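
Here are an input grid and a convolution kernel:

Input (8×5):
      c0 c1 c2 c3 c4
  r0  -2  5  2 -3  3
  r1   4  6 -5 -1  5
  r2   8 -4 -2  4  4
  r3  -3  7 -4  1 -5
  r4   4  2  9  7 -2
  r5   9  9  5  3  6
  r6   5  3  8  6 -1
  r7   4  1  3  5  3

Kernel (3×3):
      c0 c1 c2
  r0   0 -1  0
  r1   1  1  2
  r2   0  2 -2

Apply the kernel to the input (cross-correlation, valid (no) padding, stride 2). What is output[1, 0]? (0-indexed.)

-14

The receptive field on the input at this output position is [8 -4 -2 / -3 7 -4 / 4 2 9]. Elementwise product with the kernel and sum: -4·-1 + -3·1 + 7·1 + -4·2 + 2·2 + 9·-2.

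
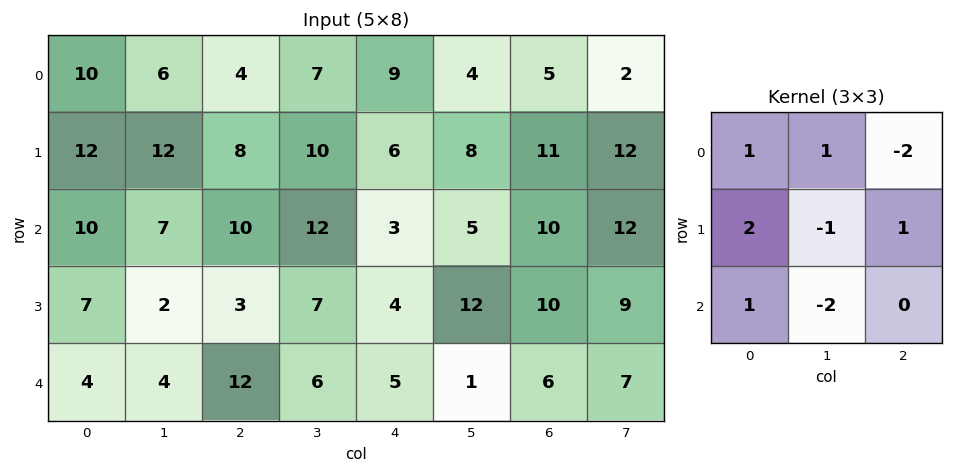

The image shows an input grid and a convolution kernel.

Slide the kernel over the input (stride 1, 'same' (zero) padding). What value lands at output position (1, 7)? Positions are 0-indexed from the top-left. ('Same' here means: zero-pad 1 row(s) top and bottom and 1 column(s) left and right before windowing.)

The receptive field on the zero-padded input at this output position is [5 2 0 / 11 12 0 / 10 12 0]. Elementwise product with the kernel and sum: 5·1 + 2·1 + 0·-2 + 11·2 + 12·-1 + 0·1 + 10·1 + 12·-2.

3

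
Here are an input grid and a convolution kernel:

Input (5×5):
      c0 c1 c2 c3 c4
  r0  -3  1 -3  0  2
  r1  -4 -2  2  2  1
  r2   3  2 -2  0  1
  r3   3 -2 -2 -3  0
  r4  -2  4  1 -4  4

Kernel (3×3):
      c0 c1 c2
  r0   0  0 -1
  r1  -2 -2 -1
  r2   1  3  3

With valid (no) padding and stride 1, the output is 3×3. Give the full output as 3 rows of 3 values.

16 -6 -10
-19 -19 -9
15 6 10

Output[0,0]: The receptive field on the input at this output position is [-3 1 -3 / -4 -2 2 / 3 2 -2]. Elementwise product with the kernel and sum: -3·-1 + -4·-2 + -2·-2 + 2·-1 + 3·1 + 2·3 + -2·3.
Output[0,1]: The receptive field on the input at this output position is [1 -3 0 / -2 2 2 / 2 -2 0]. Elementwise product with the kernel and sum: 0·-1 + -2·-2 + 2·-2 + 2·-1 + 2·1 + -2·3 + 0·3.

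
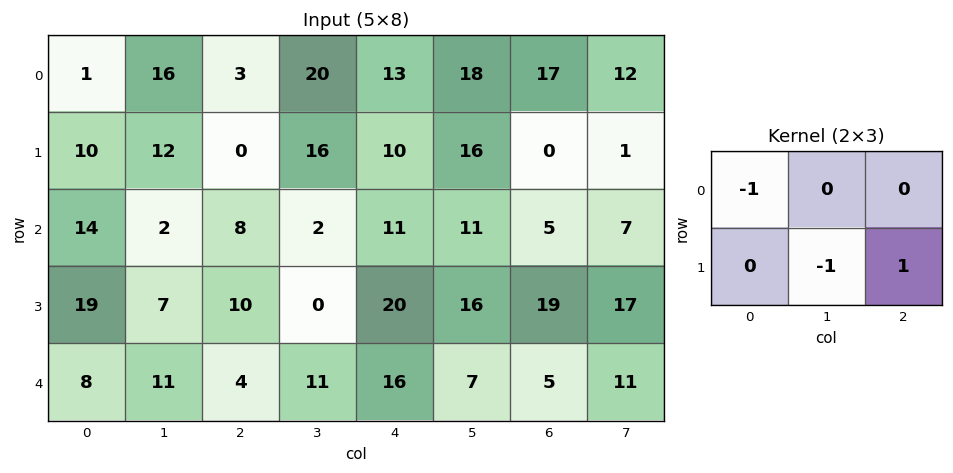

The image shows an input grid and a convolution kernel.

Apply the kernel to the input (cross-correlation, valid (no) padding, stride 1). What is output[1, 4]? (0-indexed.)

The receptive field on the input at this output position is [10 16 0 / 11 11 5]. Elementwise product with the kernel and sum: 10·-1 + 11·-1 + 5·1.

-16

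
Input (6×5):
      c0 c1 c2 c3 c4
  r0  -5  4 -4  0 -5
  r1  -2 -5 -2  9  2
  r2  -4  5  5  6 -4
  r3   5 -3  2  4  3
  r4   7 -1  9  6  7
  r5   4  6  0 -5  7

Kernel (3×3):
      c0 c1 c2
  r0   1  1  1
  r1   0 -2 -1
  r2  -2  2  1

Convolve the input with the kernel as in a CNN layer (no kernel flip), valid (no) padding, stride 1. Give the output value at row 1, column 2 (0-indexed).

8

The receptive field on the input at this output position is [-2 9 2 / 5 6 -4 / 2 4 3]. Elementwise product with the kernel and sum: -2·1 + 9·1 + 2·1 + 6·-2 + -4·-1 + 2·-2 + 4·2 + 3·1.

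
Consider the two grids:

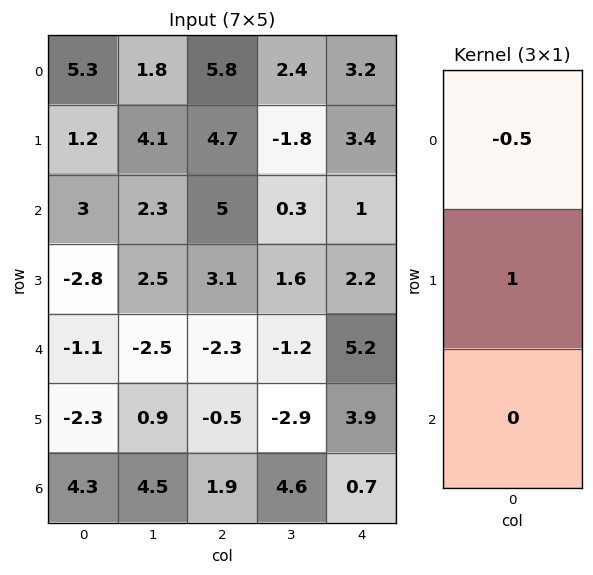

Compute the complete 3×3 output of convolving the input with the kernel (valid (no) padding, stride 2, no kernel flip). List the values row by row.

Output[0,0]: The receptive field on the input at this output position is [5.3 / 1.2 / 3]. Elementwise product with the kernel and sum: 5.3·-0.5 + 1.2·1.

-1.45 1.8 1.8
-4.3 0.6 1.7
-1.75 0.65 1.3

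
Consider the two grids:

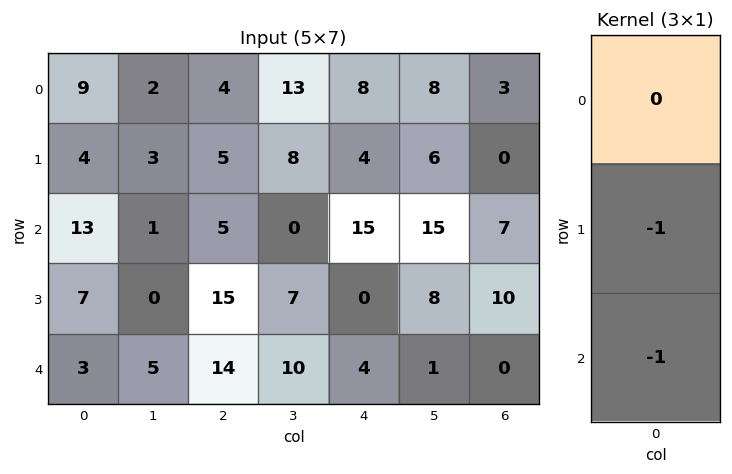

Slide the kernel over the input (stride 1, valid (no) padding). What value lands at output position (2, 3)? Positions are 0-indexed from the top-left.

-17

The receptive field on the input at this output position is [0 / 7 / 10]. Elementwise product with the kernel and sum: 7·-1 + 10·-1.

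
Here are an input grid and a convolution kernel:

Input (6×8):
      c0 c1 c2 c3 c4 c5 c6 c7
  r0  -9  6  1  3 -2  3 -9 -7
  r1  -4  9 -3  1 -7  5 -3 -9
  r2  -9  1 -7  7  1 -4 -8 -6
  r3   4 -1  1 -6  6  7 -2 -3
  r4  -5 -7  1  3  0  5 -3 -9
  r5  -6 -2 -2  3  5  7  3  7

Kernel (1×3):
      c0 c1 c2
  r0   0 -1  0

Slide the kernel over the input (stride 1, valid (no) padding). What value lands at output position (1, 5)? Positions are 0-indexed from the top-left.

The receptive field on the input at this output position is [5 -3 -9]. Elementwise product with the kernel and sum: -3·-1.

3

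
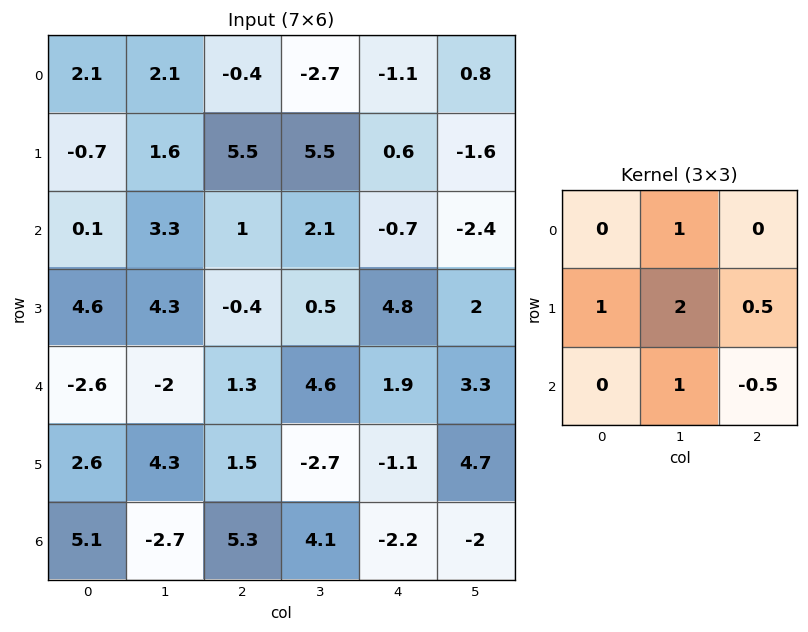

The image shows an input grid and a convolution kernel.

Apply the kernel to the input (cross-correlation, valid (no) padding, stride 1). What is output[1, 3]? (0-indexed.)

The receptive field on the input at this output position is [5.5 0.6 -1.6 / 2.1 -0.7 -2.4 / 0.5 4.8 2]. Elementwise product with the kernel and sum: 0.6·1 + 2.1·1 + -0.7·2 + -2.4·0.5 + 4.8·1 + 2·-0.5.

3.9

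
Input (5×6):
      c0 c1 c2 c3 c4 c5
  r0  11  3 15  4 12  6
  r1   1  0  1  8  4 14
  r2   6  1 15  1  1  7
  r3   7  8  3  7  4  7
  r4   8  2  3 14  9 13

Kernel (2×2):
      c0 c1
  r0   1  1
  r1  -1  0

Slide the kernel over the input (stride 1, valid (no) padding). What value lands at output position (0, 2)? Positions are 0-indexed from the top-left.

18

The receptive field on the input at this output position is [15 4 / 1 8]. Elementwise product with the kernel and sum: 15·1 + 4·1 + 1·-1.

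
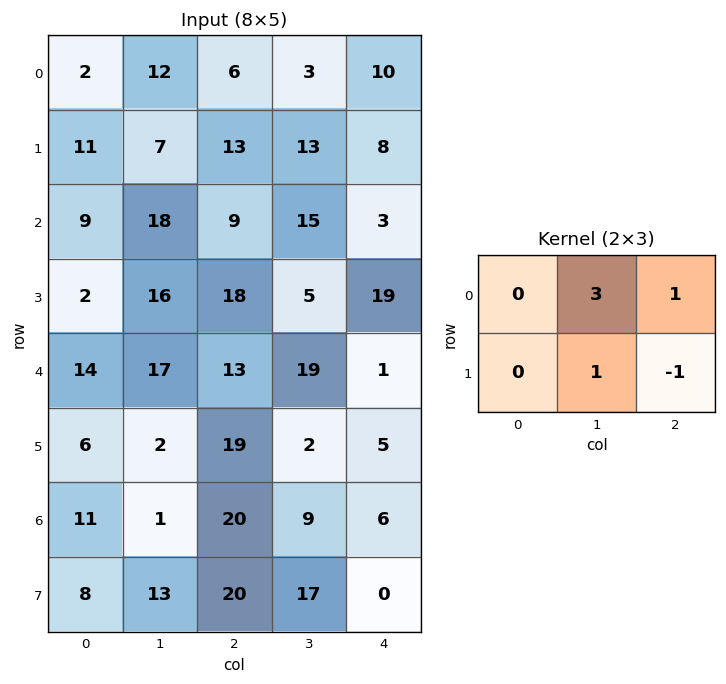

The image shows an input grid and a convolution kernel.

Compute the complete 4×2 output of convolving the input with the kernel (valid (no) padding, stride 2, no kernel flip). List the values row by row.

36 24
61 34
47 55
16 50

Output[0,0]: The receptive field on the input at this output position is [2 12 6 / 11 7 13]. Elementwise product with the kernel and sum: 12·3 + 6·1 + 7·1 + 13·-1.
Output[0,1]: The receptive field on the input at this output position is [6 3 10 / 13 13 8]. Elementwise product with the kernel and sum: 3·3 + 10·1 + 13·1 + 8·-1.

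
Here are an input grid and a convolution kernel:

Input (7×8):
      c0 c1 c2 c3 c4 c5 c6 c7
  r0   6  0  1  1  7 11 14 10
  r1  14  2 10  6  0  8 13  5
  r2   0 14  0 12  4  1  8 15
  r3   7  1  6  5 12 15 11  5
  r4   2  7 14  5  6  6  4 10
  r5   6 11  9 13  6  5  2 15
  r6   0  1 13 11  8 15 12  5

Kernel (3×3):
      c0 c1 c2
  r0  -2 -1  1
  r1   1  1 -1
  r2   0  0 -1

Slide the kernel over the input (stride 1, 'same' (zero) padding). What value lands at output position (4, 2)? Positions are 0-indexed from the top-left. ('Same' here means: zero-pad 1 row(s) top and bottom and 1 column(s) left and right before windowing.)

The receptive field on the zero-padded input at this output position is [1 6 5 / 7 14 5 / 11 9 13]. Elementwise product with the kernel and sum: 1·-2 + 6·-1 + 5·1 + 7·1 + 14·1 + 5·-1 + 13·-1.

0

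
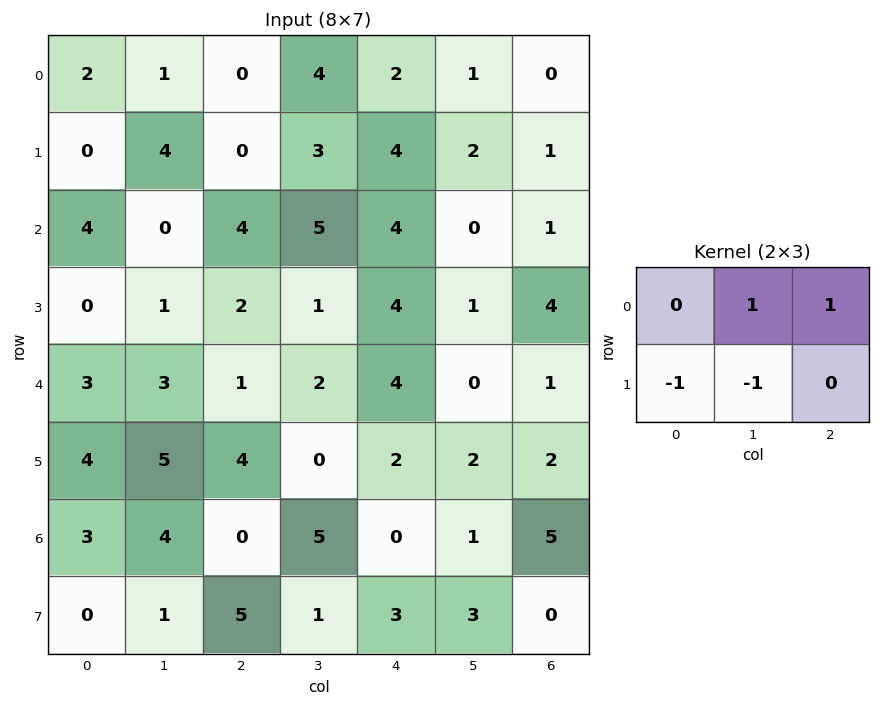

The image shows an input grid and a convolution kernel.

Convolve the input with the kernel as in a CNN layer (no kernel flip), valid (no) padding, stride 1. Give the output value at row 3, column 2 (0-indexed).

2

The receptive field on the input at this output position is [2 1 4 / 1 2 4]. Elementwise product with the kernel and sum: 1·1 + 4·1 + 1·-1 + 2·-1.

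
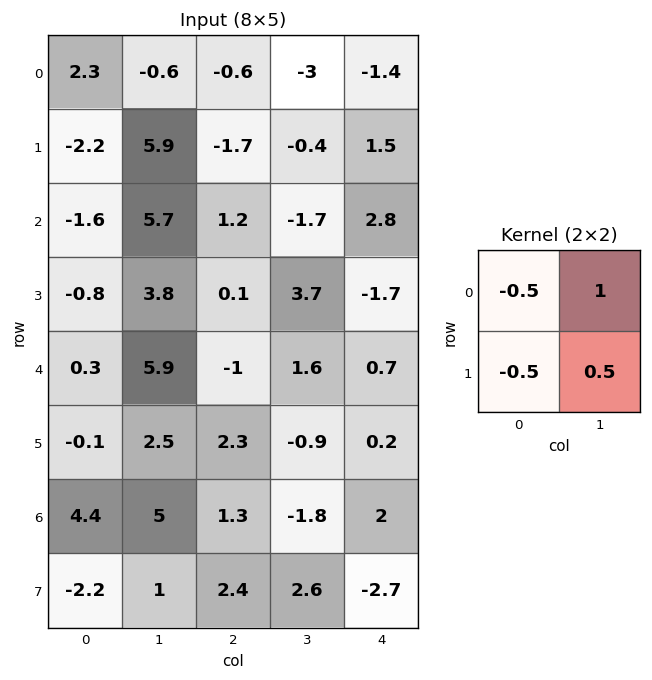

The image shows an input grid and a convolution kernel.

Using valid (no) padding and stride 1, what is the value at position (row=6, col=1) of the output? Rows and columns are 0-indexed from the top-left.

The receptive field on the input at this output position is [5 1.3 / 1 2.4]. Elementwise product with the kernel and sum: 5·-0.5 + 1.3·1 + 1·-0.5 + 2.4·0.5.

-0.5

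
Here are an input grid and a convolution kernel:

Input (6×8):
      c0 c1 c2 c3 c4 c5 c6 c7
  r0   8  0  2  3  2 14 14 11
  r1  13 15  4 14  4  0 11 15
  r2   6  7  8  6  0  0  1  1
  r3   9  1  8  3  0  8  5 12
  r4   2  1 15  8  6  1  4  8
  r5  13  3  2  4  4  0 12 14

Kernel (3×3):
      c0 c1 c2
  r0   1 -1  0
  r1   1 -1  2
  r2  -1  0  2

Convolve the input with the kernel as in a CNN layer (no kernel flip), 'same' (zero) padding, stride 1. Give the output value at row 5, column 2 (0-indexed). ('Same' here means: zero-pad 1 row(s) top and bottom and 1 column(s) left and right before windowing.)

-5

The receptive field on the zero-padded input at this output position is [1 15 8 / 3 2 4 / 0 0 0]. Elementwise product with the kernel and sum: 1·1 + 15·-1 + 3·1 + 2·-1 + 4·2 + 0·-1 + 0·2.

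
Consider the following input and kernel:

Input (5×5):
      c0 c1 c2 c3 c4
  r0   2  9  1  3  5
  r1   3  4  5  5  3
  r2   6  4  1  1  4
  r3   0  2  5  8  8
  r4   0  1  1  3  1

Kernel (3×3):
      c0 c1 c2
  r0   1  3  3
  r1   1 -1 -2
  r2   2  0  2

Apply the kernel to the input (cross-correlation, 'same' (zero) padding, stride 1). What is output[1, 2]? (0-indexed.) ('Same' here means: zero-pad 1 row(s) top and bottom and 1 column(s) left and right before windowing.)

The receptive field on the zero-padded input at this output position is [9 1 3 / 4 5 5 / 4 1 1]. Elementwise product with the kernel and sum: 9·1 + 1·3 + 3·3 + 4·1 + 5·-1 + 5·-2 + 4·2 + 1·2.

20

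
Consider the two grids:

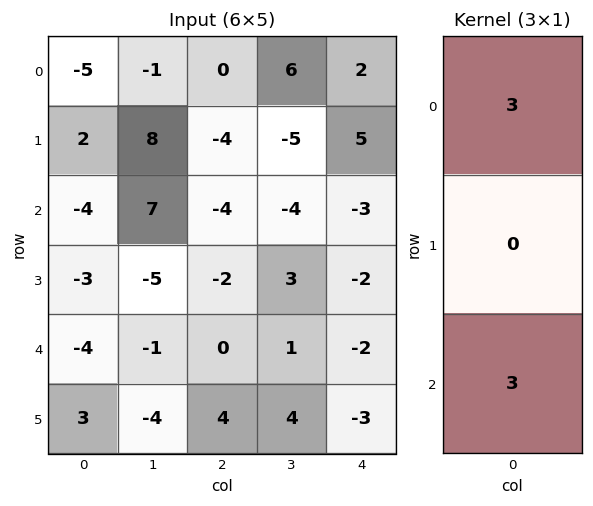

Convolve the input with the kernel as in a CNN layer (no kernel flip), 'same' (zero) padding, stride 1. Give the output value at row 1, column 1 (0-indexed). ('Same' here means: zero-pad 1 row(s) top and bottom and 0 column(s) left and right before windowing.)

The receptive field on the zero-padded input at this output position is [-1 / 8 / 7]. Elementwise product with the kernel and sum: -1·3 + 7·3.

18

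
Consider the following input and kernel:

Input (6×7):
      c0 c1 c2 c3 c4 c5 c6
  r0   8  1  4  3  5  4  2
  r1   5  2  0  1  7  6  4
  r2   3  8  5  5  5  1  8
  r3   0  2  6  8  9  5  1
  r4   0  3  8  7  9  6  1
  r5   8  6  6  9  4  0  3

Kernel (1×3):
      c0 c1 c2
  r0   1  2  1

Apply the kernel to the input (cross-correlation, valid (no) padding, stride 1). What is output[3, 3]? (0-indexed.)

31

The receptive field on the input at this output position is [8 9 5]. Elementwise product with the kernel and sum: 8·1 + 9·2 + 5·1.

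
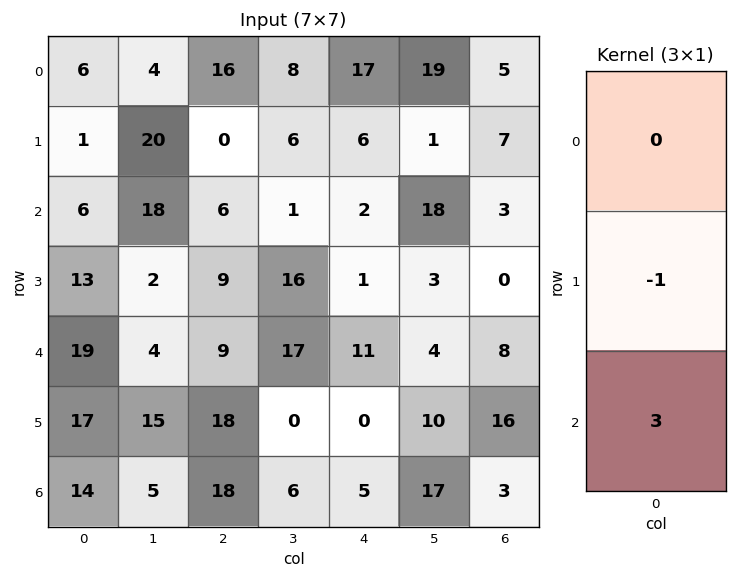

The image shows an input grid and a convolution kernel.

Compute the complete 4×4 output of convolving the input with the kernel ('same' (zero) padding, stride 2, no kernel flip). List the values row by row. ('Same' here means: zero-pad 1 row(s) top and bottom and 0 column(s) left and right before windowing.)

Output[0,0]: The receptive field on the zero-padded input at this output position is [0 / 6 / 1]. Elementwise product with the kernel and sum: 6·-1 + 1·3.
Output[0,1]: The receptive field on the zero-padded input at this output position is [0 / 16 / 0]. Elementwise product with the kernel and sum: 16·-1 + 0·3.

-3 -16 1 16
33 21 1 -3
32 45 -11 40
-14 -18 -5 -3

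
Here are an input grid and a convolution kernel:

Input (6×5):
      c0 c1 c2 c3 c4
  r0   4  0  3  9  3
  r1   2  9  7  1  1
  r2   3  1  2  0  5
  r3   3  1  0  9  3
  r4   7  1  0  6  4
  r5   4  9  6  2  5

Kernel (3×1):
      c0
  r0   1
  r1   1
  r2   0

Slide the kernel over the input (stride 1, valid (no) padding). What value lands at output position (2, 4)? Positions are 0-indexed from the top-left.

8

The receptive field on the input at this output position is [5 / 3 / 4]. Elementwise product with the kernel and sum: 5·1 + 3·1.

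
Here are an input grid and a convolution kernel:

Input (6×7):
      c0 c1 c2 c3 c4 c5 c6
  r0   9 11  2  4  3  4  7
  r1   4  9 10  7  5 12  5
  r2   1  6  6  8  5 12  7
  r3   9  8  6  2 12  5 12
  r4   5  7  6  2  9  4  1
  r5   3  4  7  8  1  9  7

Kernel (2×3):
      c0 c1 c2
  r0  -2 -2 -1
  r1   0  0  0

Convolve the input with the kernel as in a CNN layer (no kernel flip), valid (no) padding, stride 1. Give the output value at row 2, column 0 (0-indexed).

-20

The receptive field on the input at this output position is [1 6 6 / 9 8 6]. Elementwise product with the kernel and sum: 1·-2 + 6·-2 + 6·-1.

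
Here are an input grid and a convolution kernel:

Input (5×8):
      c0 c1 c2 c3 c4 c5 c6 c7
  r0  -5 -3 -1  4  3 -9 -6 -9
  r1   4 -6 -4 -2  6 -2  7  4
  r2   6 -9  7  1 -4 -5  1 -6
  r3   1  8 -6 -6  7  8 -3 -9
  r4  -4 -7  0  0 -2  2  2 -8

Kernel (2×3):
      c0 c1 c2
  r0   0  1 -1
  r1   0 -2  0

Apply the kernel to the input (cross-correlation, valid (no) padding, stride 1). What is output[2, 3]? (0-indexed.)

-13

The receptive field on the input at this output position is [1 -4 -5 / -6 7 8]. Elementwise product with the kernel and sum: -4·1 + -5·-1 + 7·-2.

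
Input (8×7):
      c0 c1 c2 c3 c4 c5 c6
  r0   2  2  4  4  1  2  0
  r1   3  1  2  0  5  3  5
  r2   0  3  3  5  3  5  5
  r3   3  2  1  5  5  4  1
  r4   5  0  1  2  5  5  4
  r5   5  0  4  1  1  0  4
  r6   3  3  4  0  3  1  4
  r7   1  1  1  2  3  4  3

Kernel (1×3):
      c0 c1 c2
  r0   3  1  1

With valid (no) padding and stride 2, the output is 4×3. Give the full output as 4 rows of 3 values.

12 17 5
6 17 19
16 10 24
16 15 14

Output[0,0]: The receptive field on the input at this output position is [2 2 4]. Elementwise product with the kernel and sum: 2·3 + 2·1 + 4·1.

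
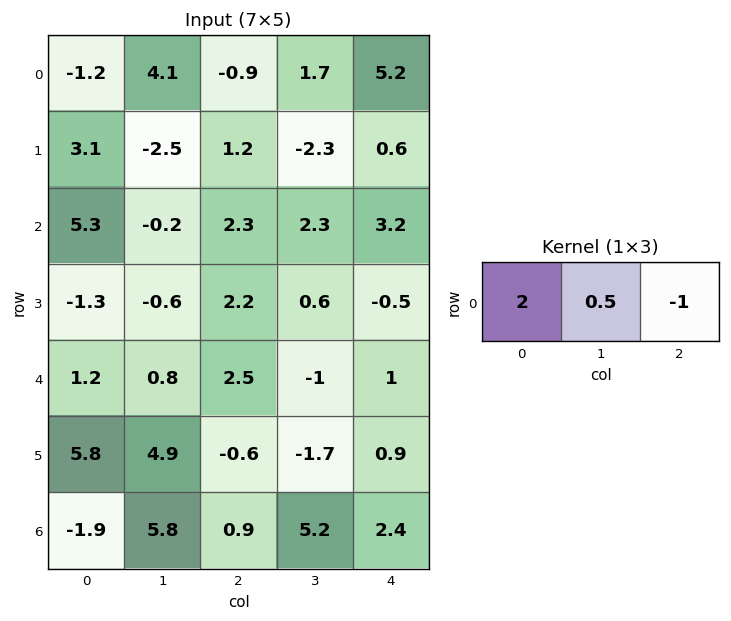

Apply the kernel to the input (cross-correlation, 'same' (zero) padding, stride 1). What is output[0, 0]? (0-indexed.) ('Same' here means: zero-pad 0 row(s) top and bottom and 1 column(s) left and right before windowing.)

-4.7

The receptive field on the zero-padded input at this output position is [0 -1.2 4.1]. Elementwise product with the kernel and sum: 0·2 + -1.2·0.5 + 4.1·-1.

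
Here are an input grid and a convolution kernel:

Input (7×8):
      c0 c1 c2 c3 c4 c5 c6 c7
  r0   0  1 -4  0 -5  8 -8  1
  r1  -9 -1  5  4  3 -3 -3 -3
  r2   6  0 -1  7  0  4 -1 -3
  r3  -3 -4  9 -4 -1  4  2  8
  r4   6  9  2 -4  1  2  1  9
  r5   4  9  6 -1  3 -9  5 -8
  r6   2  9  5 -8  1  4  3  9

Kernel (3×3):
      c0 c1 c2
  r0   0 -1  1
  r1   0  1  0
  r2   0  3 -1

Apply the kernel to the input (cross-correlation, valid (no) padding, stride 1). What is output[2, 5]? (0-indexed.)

The receptive field on the input at this output position is [4 -1 -3 / 4 2 8 / 2 1 9]. Elementwise product with the kernel and sum: -1·-1 + -3·1 + 2·1 + 1·3 + 9·-1.

-6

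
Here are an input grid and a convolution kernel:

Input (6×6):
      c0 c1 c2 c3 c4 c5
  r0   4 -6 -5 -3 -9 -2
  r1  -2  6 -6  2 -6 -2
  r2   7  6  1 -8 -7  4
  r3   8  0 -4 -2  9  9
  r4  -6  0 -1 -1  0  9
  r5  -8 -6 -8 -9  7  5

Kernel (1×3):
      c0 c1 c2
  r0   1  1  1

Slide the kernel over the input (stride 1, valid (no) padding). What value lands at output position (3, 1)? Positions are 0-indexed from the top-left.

-6

The receptive field on the input at this output position is [0 -4 -2]. Elementwise product with the kernel and sum: 0·1 + -4·1 + -2·1.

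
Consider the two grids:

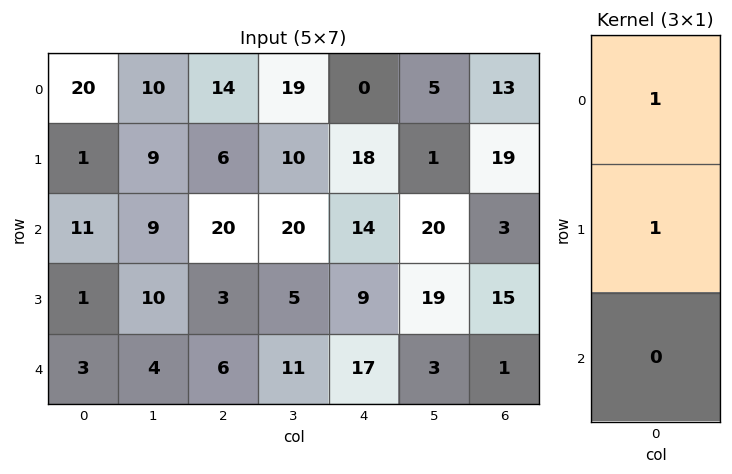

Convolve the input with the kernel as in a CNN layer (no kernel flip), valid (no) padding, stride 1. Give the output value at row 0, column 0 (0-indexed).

21

The receptive field on the input at this output position is [20 / 1 / 11]. Elementwise product with the kernel and sum: 20·1 + 1·1.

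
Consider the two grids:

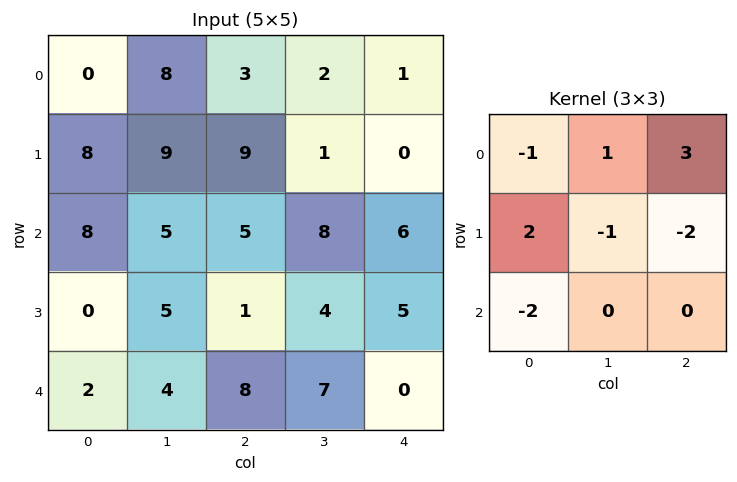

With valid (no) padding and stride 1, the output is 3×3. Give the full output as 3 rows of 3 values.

Output[0,0]: The receptive field on the input at this output position is [0 8 3 / 8 9 9 / 8 5 5]. Elementwise product with the kernel and sum: 0·-1 + 8·1 + 3·3 + 8·2 + 9·-1 + 9·-2 + 8·-2.
Output[0,1]: The receptive field on the input at this output position is [8 3 2 / 9 9 1 / 5 5 8]. Elementwise product with the kernel and sum: 8·-1 + 3·1 + 2·3 + 9·2 + 9·-1 + 1·-2 + 5·-2.

-10 -2 9
29 -18 -20
1 17 -7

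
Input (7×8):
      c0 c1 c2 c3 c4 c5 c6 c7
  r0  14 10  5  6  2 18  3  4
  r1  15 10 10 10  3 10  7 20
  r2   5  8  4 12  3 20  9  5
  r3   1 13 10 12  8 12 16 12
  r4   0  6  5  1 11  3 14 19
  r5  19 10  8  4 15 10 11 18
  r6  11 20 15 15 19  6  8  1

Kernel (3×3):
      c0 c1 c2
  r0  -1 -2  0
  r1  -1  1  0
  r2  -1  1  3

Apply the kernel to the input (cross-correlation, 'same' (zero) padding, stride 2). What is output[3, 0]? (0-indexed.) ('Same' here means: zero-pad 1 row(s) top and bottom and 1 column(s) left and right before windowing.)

-27

The receptive field on the zero-padded input at this output position is [0 19 10 / 0 11 20 / 0 0 0]. Elementwise product with the kernel and sum: 0·-1 + 19·-2 + 0·-1 + 11·1 + 0·-1 + 0·1 + 0·3.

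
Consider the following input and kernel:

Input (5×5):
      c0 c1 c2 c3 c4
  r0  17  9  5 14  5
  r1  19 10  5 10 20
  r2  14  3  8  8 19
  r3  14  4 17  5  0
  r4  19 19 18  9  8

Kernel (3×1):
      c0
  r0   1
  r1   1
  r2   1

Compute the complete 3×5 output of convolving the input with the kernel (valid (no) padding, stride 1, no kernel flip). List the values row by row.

Output[0,0]: The receptive field on the input at this output position is [17 / 19 / 14]. Elementwise product with the kernel and sum: 17·1 + 19·1 + 14·1.

50 22 18 32 44
47 17 30 23 39
47 26 43 22 27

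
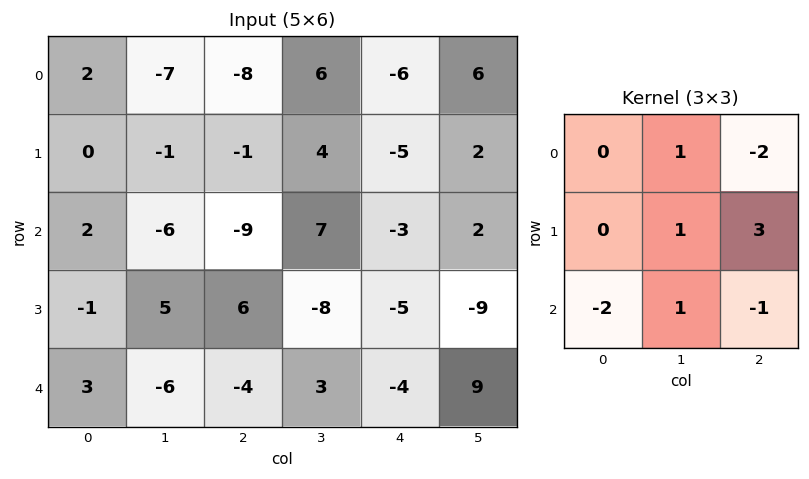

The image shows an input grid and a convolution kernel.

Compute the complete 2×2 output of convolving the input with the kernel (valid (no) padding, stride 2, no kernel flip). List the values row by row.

Output[0,0]: The receptive field on the input at this output position is [2 -7 -8 / 0 -1 -1 / 2 -6 -9]. Elementwise product with the kernel and sum: -7·1 + -8·-2 + -1·1 + -1·3 + 2·-2 + -6·1 + -9·-1.

4 35
27 5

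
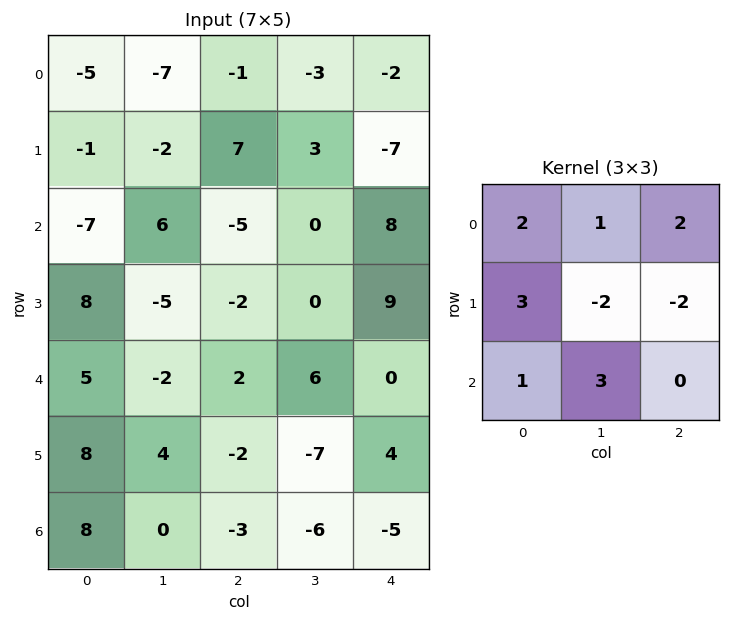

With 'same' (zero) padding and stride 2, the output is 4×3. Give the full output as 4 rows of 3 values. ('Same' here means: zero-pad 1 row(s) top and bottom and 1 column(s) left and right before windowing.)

21 6 -23
21 26 10
16 -36 32
0 10 -18

Output[0,0]: The receptive field on the zero-padded input at this output position is [0 0 0 / 0 -5 -7 / 0 -1 -2]. Elementwise product with the kernel and sum: 0·2 + 0·1 + 0·2 + 0·3 + -5·-2 + -7·-2 + 0·1 + -1·3.
Output[0,1]: The receptive field on the zero-padded input at this output position is [0 0 0 / -7 -1 -3 / -2 7 3]. Elementwise product with the kernel and sum: 0·2 + 0·1 + 0·2 + -7·3 + -1·-2 + -3·-2 + -2·1 + 7·3.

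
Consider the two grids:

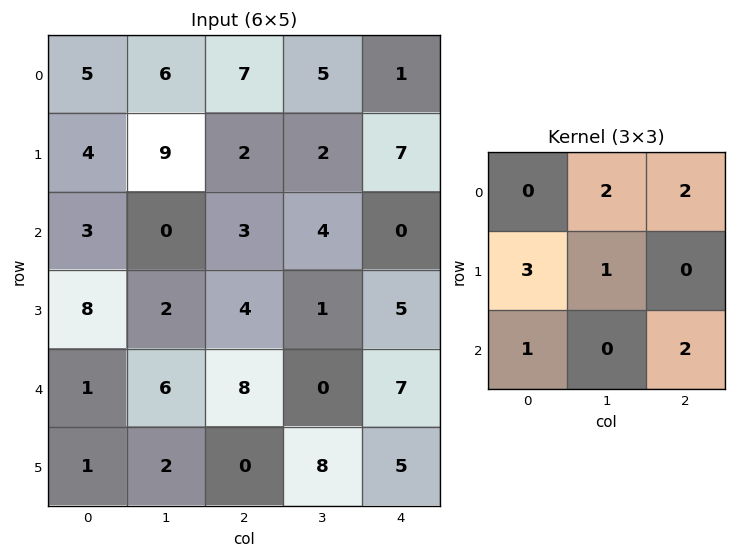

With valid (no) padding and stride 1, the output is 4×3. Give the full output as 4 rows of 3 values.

56 61 23
47 15 45
49 30 43
22 54 46

Output[0,0]: The receptive field on the input at this output position is [5 6 7 / 4 9 2 / 3 0 3]. Elementwise product with the kernel and sum: 6·2 + 7·2 + 4·3 + 9·1 + 3·1 + 3·2.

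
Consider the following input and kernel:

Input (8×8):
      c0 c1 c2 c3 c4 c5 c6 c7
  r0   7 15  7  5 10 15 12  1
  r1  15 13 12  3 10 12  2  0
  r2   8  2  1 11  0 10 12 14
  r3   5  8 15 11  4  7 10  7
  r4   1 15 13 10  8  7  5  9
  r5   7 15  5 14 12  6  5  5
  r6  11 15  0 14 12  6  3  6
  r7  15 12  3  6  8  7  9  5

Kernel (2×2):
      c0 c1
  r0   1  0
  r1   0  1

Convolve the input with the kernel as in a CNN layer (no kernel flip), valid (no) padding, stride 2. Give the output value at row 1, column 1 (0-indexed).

12

The receptive field on the input at this output position is [1 11 / 15 11]. Elementwise product with the kernel and sum: 1·1 + 11·1.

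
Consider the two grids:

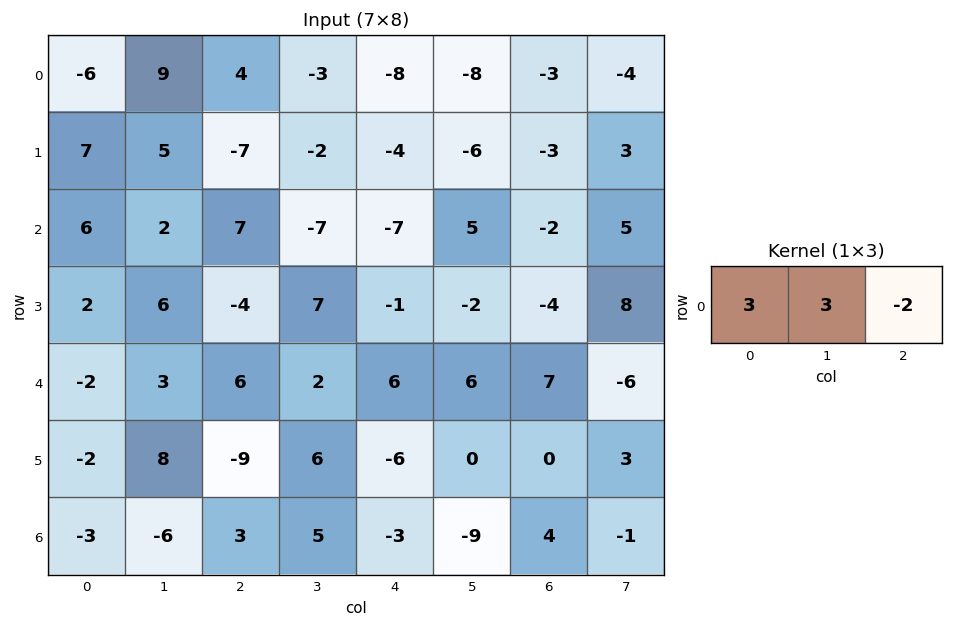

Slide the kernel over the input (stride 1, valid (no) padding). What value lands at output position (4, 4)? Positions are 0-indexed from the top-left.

22

The receptive field on the input at this output position is [6 6 7]. Elementwise product with the kernel and sum: 6·3 + 6·3 + 7·-2.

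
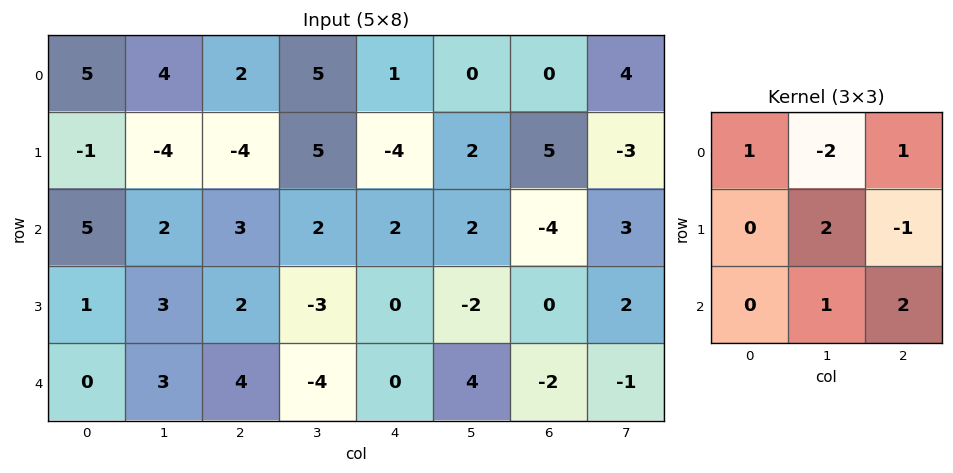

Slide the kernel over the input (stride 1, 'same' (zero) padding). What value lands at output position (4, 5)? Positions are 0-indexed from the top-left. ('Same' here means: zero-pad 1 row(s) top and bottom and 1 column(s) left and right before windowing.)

14

The receptive field on the zero-padded input at this output position is [0 -2 0 / 0 4 -2 / 0 0 0]. Elementwise product with the kernel and sum: 0·1 + -2·-2 + 0·1 + 4·2 + -2·-1 + 0·1 + 0·2.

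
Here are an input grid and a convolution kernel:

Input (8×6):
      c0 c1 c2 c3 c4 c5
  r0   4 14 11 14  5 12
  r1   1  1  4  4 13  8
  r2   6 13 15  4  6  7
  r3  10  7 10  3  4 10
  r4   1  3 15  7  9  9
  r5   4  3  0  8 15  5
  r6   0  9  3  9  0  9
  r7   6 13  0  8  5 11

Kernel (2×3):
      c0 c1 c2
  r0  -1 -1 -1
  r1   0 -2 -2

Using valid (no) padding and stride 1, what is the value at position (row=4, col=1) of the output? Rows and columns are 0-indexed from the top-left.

The receptive field on the input at this output position is [3 15 7 / 3 0 8]. Elementwise product with the kernel and sum: 3·-1 + 15·-1 + 7·-1 + 0·-2 + 8·-2.

-41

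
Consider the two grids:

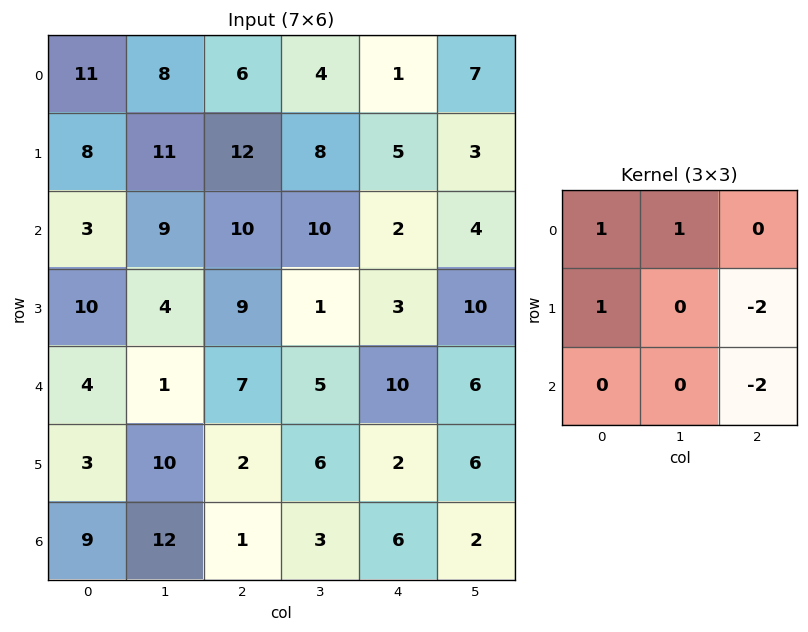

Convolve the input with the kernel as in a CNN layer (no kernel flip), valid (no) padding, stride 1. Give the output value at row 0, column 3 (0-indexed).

-1

The receptive field on the input at this output position is [4 1 7 / 8 5 3 / 10 2 4]. Elementwise product with the kernel and sum: 4·1 + 1·1 + 8·1 + 3·-2 + 4·-2.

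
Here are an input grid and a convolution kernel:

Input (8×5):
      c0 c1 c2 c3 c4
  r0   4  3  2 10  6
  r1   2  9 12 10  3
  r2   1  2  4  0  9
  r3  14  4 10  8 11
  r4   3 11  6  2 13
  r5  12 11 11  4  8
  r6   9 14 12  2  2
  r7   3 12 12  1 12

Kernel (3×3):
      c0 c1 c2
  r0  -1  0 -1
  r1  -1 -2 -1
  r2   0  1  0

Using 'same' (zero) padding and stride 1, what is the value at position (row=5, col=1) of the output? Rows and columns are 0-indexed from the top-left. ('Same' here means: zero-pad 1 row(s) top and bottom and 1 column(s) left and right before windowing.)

-40

The receptive field on the zero-padded input at this output position is [3 11 6 / 12 11 11 / 9 14 12]. Elementwise product with the kernel and sum: 3·-1 + 6·-1 + 12·-1 + 11·-2 + 11·-1 + 14·1.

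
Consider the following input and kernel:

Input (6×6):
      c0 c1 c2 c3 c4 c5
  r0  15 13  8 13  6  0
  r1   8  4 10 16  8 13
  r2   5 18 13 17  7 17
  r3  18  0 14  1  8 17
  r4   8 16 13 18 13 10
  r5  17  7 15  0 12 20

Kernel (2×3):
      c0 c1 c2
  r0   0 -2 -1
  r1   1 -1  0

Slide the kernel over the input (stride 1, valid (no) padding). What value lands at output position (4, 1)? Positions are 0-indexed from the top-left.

The receptive field on the input at this output position is [16 13 18 / 7 15 0]. Elementwise product with the kernel and sum: 13·-2 + 18·-1 + 7·1 + 15·-1.

-52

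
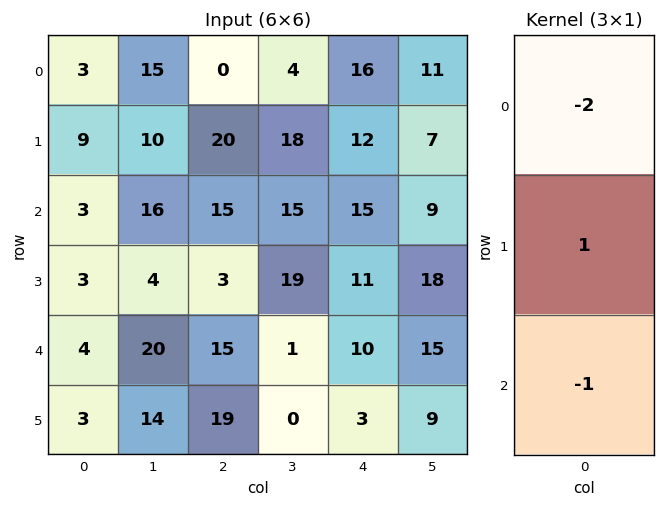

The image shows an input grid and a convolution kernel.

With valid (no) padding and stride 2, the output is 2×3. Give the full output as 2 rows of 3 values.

0 5 -35
-7 -42 -29

Output[0,0]: The receptive field on the input at this output position is [3 / 9 / 3]. Elementwise product with the kernel and sum: 3·-2 + 9·1 + 3·-1.
Output[0,1]: The receptive field on the input at this output position is [0 / 20 / 15]. Elementwise product with the kernel and sum: 0·-2 + 20·1 + 15·-1.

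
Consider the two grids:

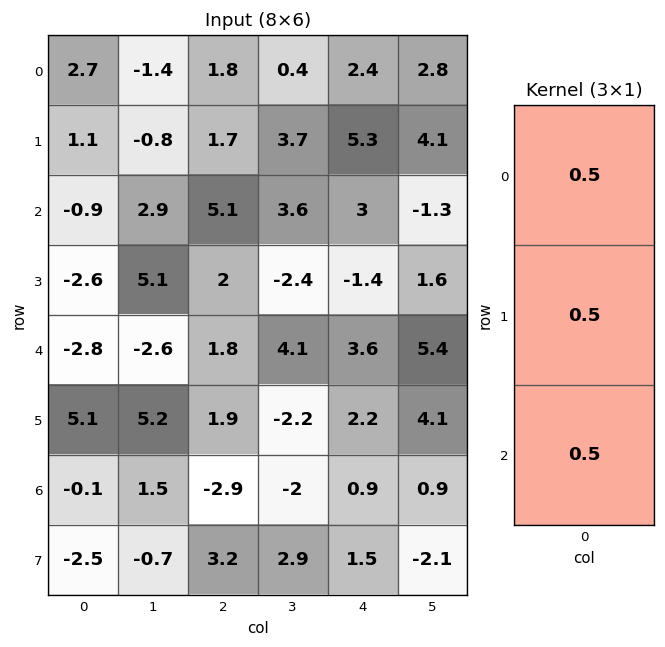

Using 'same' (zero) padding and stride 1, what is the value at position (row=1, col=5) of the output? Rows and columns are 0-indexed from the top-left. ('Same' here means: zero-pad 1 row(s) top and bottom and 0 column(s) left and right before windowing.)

2.8

The receptive field on the zero-padded input at this output position is [2.8 / 4.1 / -1.3]. Elementwise product with the kernel and sum: 2.8·0.5 + 4.1·0.5 + -1.3·0.5.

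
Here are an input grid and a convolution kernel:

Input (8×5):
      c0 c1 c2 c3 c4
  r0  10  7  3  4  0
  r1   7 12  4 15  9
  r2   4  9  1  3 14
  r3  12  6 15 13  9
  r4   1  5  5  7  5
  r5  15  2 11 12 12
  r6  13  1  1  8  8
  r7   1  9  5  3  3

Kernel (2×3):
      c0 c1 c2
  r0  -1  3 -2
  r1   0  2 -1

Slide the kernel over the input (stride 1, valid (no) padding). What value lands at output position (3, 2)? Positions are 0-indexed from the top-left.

The receptive field on the input at this output position is [15 13 9 / 5 7 5]. Elementwise product with the kernel and sum: 15·-1 + 13·3 + 9·-2 + 7·2 + 5·-1.

15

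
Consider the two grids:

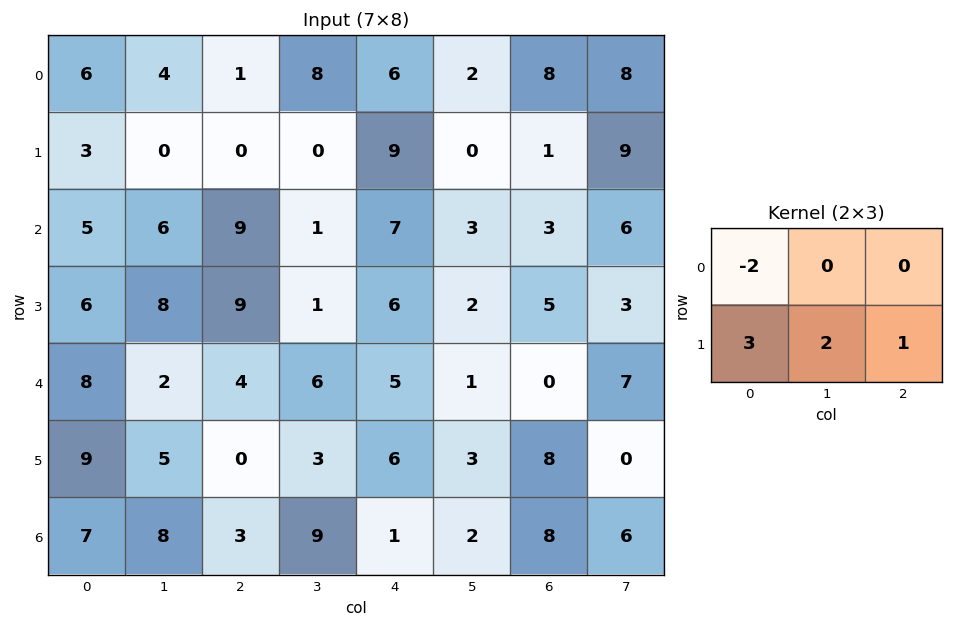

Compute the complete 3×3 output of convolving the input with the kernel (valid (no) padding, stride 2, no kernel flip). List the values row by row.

-3 7 16
33 17 13
21 4 22

Output[0,0]: The receptive field on the input at this output position is [6 4 1 / 3 0 0]. Elementwise product with the kernel and sum: 6·-2 + 3·3 + 0·2 + 0·1.
Output[0,1]: The receptive field on the input at this output position is [1 8 6 / 0 0 9]. Elementwise product with the kernel and sum: 1·-2 + 0·3 + 0·2 + 9·1.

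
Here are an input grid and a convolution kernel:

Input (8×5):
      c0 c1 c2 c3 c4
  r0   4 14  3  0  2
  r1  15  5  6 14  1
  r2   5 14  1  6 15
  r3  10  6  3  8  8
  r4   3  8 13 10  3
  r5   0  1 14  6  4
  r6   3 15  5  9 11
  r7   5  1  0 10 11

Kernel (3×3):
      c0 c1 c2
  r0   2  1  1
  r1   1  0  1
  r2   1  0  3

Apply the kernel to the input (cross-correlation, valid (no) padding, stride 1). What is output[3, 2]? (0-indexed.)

The receptive field on the input at this output position is [3 8 8 / 13 10 3 / 14 6 4]. Elementwise product with the kernel and sum: 3·2 + 8·1 + 8·1 + 13·1 + 3·1 + 14·1 + 4·3.

64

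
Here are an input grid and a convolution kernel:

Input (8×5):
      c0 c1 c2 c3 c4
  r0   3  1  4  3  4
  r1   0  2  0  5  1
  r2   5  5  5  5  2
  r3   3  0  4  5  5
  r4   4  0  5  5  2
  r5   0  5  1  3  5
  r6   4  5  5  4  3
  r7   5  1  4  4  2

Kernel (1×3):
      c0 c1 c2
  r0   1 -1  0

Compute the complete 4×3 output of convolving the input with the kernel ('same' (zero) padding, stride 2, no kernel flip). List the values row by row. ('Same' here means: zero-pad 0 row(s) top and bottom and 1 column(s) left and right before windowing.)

Output[0,0]: The receptive field on the zero-padded input at this output position is [0 3 1]. Elementwise product with the kernel and sum: 0·1 + 3·-1.
Output[0,1]: The receptive field on the zero-padded input at this output position is [1 4 3]. Elementwise product with the kernel and sum: 1·1 + 4·-1.

-3 -3 -1
-5 0 3
-4 -5 3
-4 0 1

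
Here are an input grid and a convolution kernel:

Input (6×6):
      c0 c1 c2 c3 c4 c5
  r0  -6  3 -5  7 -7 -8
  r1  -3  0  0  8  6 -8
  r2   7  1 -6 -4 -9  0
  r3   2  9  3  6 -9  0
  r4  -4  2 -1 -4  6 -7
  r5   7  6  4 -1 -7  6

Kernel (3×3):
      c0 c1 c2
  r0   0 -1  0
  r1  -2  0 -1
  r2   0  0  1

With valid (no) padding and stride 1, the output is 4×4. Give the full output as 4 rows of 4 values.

-3 -7 -22 -1
-5 8 4 2
-9 -22 13 -10
4 -4 -17 30

Output[0,0]: The receptive field on the input at this output position is [-6 3 -5 / -3 0 0 / 7 1 -6]. Elementwise product with the kernel and sum: 3·-1 + -3·-2 + 0·-1 + -6·1.
Output[0,1]: The receptive field on the input at this output position is [3 -5 7 / 0 0 8 / 1 -6 -4]. Elementwise product with the kernel and sum: -5·-1 + 0·-2 + 8·-1 + -4·1.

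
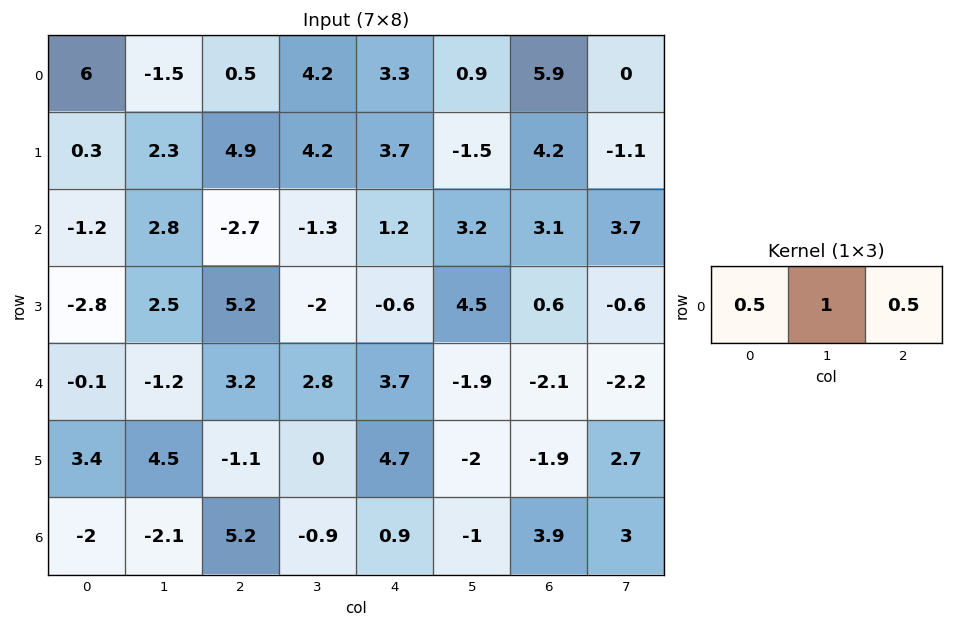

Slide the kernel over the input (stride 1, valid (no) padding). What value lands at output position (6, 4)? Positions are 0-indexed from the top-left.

1.4

The receptive field on the input at this output position is [0.9 -1 3.9]. Elementwise product with the kernel and sum: 0.9·0.5 + -1·1 + 3.9·0.5.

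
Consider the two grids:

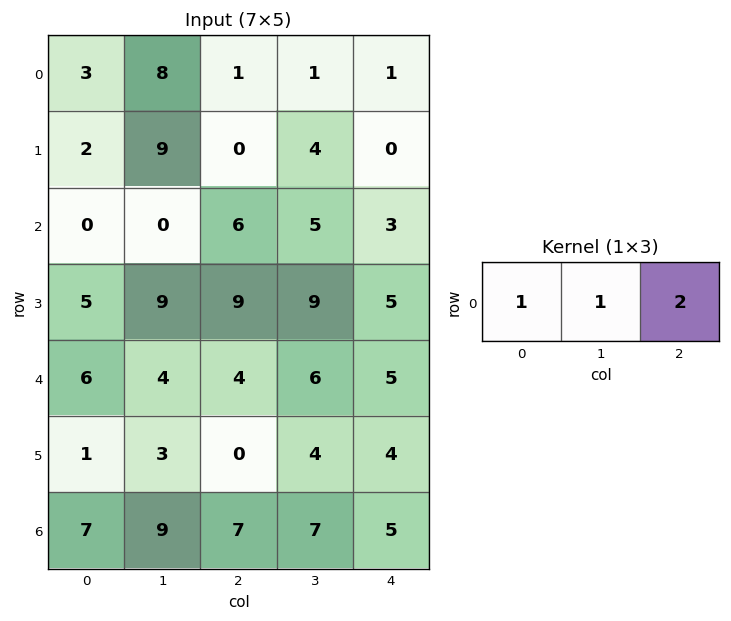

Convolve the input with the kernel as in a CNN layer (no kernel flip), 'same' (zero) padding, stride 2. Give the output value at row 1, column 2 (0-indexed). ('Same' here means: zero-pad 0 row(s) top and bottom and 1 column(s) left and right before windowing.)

The receptive field on the zero-padded input at this output position is [5 3 0]. Elementwise product with the kernel and sum: 5·1 + 3·1 + 0·2.

8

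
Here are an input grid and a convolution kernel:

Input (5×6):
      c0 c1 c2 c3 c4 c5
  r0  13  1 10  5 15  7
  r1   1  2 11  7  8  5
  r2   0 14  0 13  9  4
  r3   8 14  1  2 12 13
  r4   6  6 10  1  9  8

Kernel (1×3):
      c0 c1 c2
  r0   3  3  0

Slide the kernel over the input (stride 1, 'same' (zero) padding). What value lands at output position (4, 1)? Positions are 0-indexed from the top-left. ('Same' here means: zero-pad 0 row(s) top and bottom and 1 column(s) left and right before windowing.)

36

The receptive field on the zero-padded input at this output position is [6 6 10]. Elementwise product with the kernel and sum: 6·3 + 6·3.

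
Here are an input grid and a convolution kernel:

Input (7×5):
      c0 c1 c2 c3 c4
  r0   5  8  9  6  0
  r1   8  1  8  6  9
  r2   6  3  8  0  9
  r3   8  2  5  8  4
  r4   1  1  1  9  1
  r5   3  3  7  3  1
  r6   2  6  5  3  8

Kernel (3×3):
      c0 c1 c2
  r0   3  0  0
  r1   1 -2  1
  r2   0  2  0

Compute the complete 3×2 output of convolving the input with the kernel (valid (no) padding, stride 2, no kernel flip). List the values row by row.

35 32
29 35
19 11

Output[0,0]: The receptive field on the input at this output position is [5 8 9 / 8 1 8 / 6 3 8]. Elementwise product with the kernel and sum: 5·3 + 8·1 + 1·-2 + 8·1 + 3·2.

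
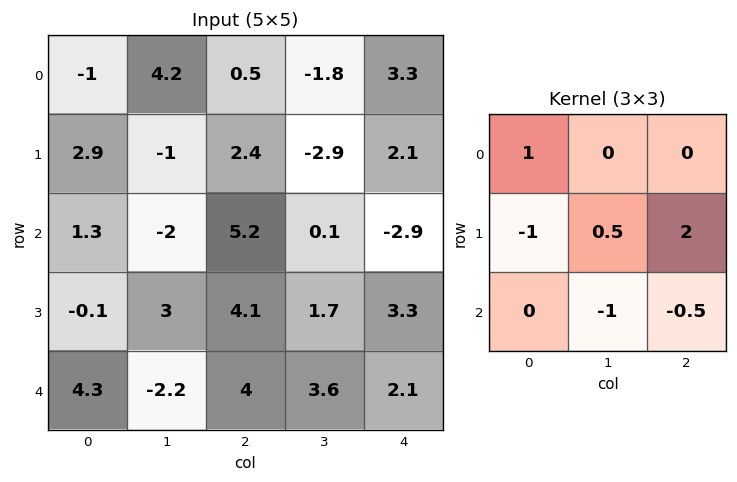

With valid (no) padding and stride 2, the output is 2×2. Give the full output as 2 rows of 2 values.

Output[0,0]: The receptive field on the input at this output position is [-1 4.2 0.5 / 2.9 -1 2.4 / 1.3 -2 5.2]. Elementwise product with the kernel and sum: -1·1 + 2.9·-1 + -1·0.5 + 2.4·2 + -2·-1 + 5.2·-0.5.

-0.2 2.2
11.3 3.9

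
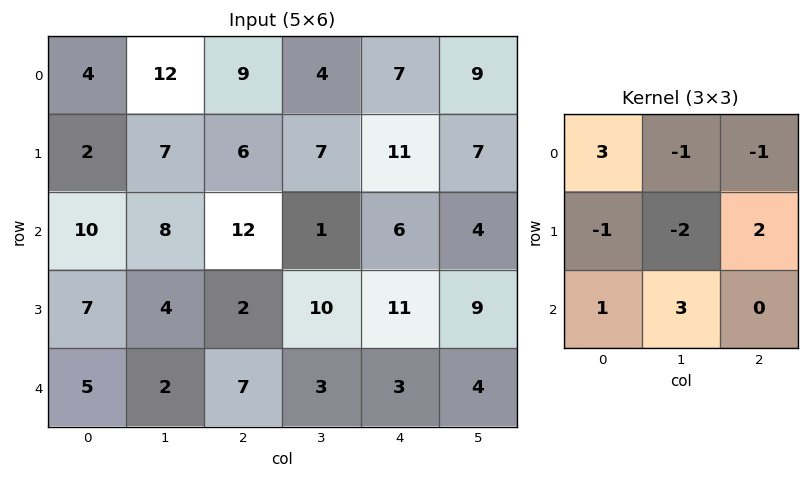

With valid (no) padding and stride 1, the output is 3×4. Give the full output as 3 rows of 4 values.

Output[0,0]: The receptive field on the input at this output position is [4 12 9 / 2 7 6 / 10 8 12]. Elementwise product with the kernel and sum: 4·3 + 12·-1 + 9·-1 + 2·-1 + 7·-2 + 6·2 + 10·1 + 8·3.
Output[0,1]: The receptive field on the input at this output position is [12 9 4 / 7 6 7 / 8 12 1]. Elementwise product with the kernel and sum: 12·3 + 9·-1 + 4·-1 + 7·-1 + 6·-2 + 7·2 + 8·1 + 12·3.

21 62 33 0
10 -12 30 41
10 46 45 -9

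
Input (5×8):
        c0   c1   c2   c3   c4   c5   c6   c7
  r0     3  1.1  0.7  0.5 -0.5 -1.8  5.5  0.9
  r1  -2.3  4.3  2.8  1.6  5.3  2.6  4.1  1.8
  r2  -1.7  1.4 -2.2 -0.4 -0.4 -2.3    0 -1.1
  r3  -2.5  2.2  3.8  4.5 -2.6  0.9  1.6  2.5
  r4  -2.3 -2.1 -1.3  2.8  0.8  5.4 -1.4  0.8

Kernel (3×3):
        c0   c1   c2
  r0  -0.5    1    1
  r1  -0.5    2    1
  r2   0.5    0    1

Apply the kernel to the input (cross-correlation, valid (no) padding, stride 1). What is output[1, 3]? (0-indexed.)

The receptive field on the input at this output position is [1.6 5.3 2.6 / -0.4 -0.4 -2.3 / 4.5 -2.6 0.9]. Elementwise product with the kernel and sum: 1.6·-0.5 + 5.3·1 + 2.6·1 + -0.4·-0.5 + -0.4·2 + -2.3·1 + 4.5·0.5 + 0.9·1.

7.35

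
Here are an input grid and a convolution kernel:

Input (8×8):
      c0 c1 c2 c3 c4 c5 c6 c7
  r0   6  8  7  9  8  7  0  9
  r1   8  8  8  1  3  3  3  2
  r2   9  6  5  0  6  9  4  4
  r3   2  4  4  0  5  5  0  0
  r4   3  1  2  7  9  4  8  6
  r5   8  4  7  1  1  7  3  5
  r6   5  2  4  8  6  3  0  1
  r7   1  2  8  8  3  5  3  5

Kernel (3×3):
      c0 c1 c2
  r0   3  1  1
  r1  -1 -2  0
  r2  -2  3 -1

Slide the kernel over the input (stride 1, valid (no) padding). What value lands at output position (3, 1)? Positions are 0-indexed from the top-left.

The receptive field on the input at this output position is [4 4 0 / 1 2 7 / 4 7 1]. Elementwise product with the kernel and sum: 4·3 + 4·1 + 0·1 + 1·-1 + 2·-2 + 4·-2 + 7·3 + 1·-1.

23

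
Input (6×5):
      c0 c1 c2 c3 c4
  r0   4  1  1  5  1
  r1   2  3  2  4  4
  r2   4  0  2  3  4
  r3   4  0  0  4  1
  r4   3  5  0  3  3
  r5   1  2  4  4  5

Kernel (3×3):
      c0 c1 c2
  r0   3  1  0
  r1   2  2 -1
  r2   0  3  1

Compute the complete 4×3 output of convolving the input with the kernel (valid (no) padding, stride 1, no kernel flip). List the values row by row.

Output[0,0]: The receptive field on the input at this output position is [4 1 1 / 2 3 2 / 4 0 2]. Elementwise product with the kernel and sum: 4·3 + 1·1 + 2·2 + 3·2 + 2·-1 + 0·3 + 2·1.

23 19 29
15 16 29
35 1 28
38 23 24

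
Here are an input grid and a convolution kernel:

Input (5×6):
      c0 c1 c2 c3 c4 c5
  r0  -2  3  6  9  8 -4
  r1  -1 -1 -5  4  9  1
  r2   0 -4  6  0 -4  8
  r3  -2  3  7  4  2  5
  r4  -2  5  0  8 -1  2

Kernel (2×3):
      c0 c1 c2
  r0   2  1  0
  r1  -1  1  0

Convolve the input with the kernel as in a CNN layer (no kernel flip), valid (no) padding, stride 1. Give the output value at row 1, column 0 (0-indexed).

The receptive field on the input at this output position is [-1 -1 -5 / 0 -4 6]. Elementwise product with the kernel and sum: -1·2 + -1·1 + 0·-1 + -4·1.

-7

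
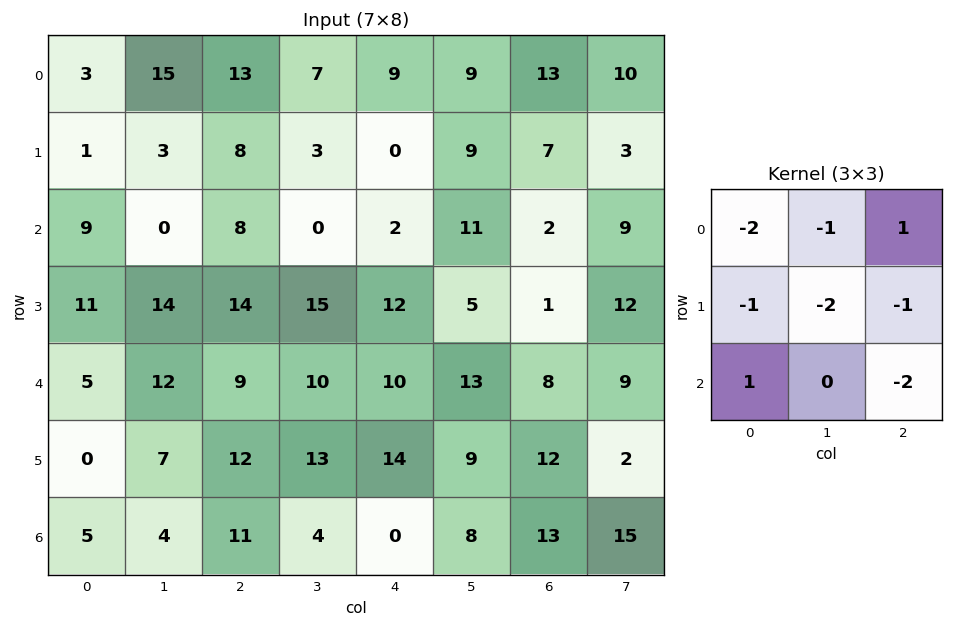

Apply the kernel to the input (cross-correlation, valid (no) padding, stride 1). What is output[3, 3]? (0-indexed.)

The receptive field on the input at this output position is [15 12 5 / 10 10 13 / 13 14 9]. Elementwise product with the kernel and sum: 15·-2 + 12·-1 + 5·1 + 10·-1 + 10·-2 + 13·-1 + 13·1 + 9·-2.

-85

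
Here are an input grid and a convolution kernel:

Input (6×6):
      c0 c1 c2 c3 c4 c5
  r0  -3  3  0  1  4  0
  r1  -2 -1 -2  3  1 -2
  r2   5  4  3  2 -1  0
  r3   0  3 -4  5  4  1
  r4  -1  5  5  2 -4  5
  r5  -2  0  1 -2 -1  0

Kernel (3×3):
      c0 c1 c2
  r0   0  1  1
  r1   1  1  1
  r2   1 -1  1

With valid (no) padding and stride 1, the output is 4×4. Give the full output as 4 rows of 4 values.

Output[0,0]: The receptive field on the input at this output position is [-3 3 0 / -2 -1 -2 / 5 4 3]. Elementwise product with the kernel and sum: 3·1 + 0·1 + -2·1 + -1·1 + -2·1 + 5·1 + 4·-1 + 3·1.
Output[0,1]: The receptive field on the input at this output position is [3 0 1 / -1 -2 3 / 4 3 2]. Elementwise product with the kernel and sum: 0·1 + 1·1 + -1·1 + -2·1 + 3·1 + 4·1 + 3·-1 + 2·1.

2 4 7 9
2 22 3 2
5 11 5 20
7 10 14 7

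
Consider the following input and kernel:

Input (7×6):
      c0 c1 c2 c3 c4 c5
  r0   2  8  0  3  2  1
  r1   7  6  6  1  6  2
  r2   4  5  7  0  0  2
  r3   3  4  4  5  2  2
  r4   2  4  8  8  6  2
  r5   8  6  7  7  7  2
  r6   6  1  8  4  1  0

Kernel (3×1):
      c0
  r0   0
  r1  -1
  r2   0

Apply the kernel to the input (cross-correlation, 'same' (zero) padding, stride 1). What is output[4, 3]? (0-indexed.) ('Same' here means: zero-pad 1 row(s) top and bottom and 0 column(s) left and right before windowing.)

The receptive field on the zero-padded input at this output position is [5 / 8 / 7]. Elementwise product with the kernel and sum: 8·-1.

-8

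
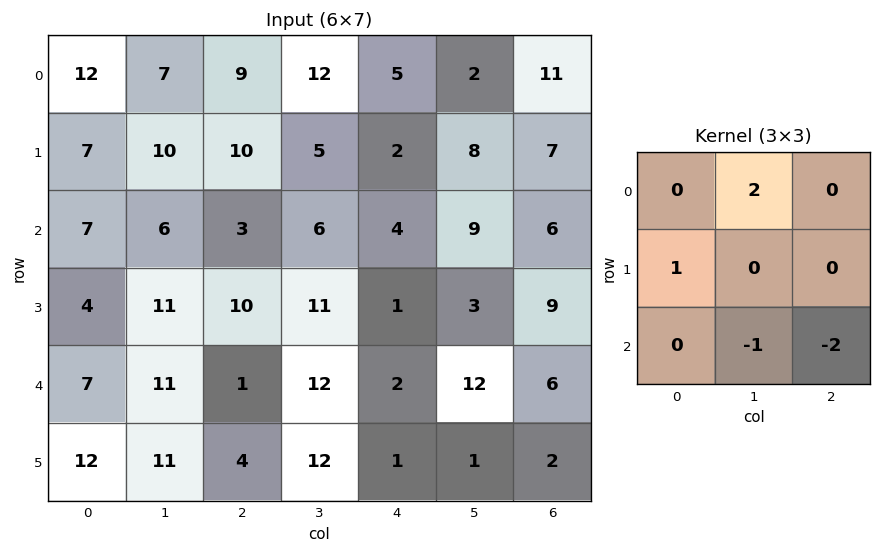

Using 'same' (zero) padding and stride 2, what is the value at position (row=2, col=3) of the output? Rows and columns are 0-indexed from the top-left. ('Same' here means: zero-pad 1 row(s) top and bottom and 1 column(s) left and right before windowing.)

28

The receptive field on the zero-padded input at this output position is [3 9 0 / 12 6 0 / 1 2 0]. Elementwise product with the kernel and sum: 9·2 + 12·1 + 2·-1 + 0·-2.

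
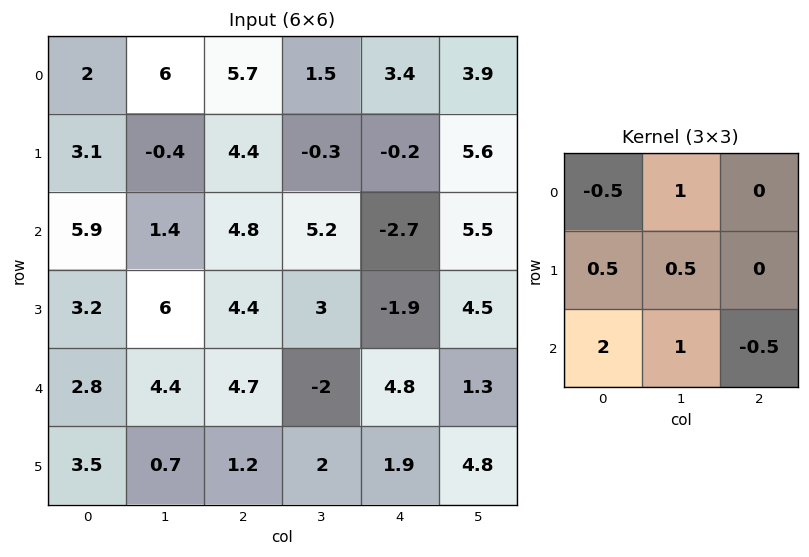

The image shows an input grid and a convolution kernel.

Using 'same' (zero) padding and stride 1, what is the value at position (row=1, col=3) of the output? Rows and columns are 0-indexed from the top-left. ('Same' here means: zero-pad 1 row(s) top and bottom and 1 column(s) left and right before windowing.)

The receptive field on the zero-padded input at this output position is [5.7 1.5 3.4 / 4.4 -0.3 -0.2 / 4.8 5.2 -2.7]. Elementwise product with the kernel and sum: 5.7·-0.5 + 1.5·1 + 4.4·0.5 + -0.3·0.5 + 4.8·2 + 5.2·1 + -2.7·-0.5.

16.85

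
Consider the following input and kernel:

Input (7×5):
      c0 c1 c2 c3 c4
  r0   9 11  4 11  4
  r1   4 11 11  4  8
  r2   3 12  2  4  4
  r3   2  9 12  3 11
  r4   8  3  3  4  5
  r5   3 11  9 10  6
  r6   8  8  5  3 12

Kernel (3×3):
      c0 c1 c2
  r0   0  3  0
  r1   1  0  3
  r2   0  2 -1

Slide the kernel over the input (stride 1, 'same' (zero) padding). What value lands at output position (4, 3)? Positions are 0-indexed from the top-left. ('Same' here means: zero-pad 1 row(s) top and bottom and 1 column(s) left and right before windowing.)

The receptive field on the zero-padded input at this output position is [12 3 11 / 3 4 5 / 9 10 6]. Elementwise product with the kernel and sum: 3·3 + 3·1 + 5·3 + 10·2 + 6·-1.

41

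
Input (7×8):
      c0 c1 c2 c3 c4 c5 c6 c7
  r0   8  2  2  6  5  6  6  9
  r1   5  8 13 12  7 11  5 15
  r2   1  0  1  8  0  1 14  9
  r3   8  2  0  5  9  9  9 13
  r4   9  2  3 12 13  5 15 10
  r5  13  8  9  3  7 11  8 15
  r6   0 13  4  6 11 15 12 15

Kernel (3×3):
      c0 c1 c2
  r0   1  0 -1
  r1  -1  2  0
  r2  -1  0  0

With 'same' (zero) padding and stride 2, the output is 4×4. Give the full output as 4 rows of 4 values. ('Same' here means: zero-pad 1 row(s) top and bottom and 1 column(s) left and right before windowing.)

Output[0,0]: The receptive field on the zero-padded input at this output position is [0 0 0 / 0 8 2 / 0 5 8]. Elementwise product with the kernel and sum: 0·1 + 0·-1 + 0·-1 + 8·2 + 0·-1.

16 -6 -8 -5
-6 -4 -12 14
16 -7 7 10
-8 0 8 5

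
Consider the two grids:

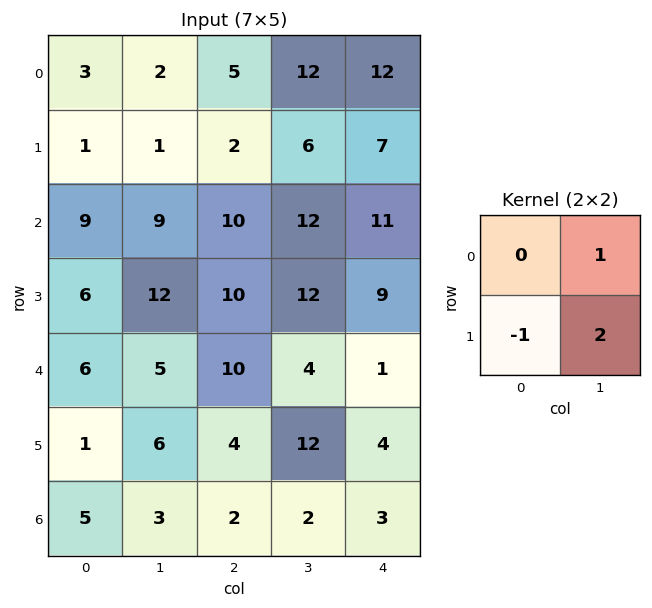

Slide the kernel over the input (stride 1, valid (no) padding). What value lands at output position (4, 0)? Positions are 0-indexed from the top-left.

16

The receptive field on the input at this output position is [6 5 / 1 6]. Elementwise product with the kernel and sum: 5·1 + 1·-1 + 6·2.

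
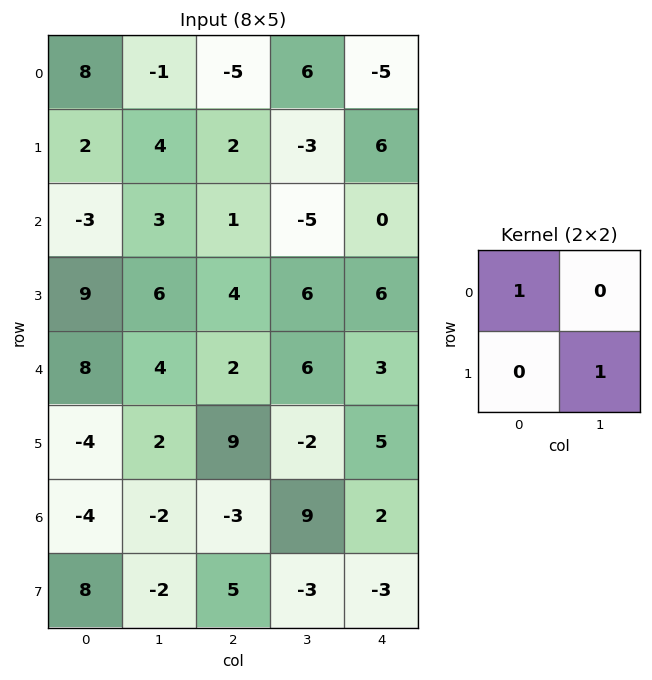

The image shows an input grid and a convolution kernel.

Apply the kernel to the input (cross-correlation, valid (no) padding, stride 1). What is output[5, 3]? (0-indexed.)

The receptive field on the input at this output position is [-2 5 / 9 2]. Elementwise product with the kernel and sum: -2·1 + 2·1.

0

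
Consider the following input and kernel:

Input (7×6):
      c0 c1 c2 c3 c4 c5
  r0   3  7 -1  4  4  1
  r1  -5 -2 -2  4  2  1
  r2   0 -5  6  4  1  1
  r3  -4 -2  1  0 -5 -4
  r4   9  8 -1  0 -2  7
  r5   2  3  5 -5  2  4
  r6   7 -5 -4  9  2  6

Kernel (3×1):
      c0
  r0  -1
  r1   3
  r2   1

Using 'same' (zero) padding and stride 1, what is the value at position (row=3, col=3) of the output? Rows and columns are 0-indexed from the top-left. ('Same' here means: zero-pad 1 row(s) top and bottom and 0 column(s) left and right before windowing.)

-4

The receptive field on the zero-padded input at this output position is [4 / 0 / 0]. Elementwise product with the kernel and sum: 4·-1 + 0·3 + 0·1.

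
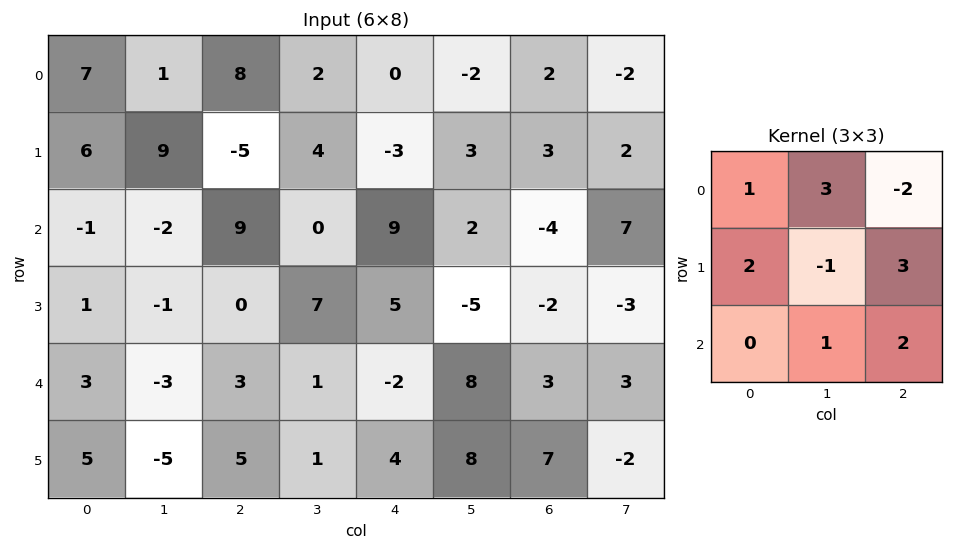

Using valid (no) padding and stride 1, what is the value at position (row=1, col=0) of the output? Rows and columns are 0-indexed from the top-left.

The receptive field on the input at this output position is [6 9 -5 / -1 -2 9 / 1 -1 0]. Elementwise product with the kernel and sum: 6·1 + 9·3 + -5·-2 + -1·2 + -2·-1 + 9·3 + -1·1 + 0·2.

69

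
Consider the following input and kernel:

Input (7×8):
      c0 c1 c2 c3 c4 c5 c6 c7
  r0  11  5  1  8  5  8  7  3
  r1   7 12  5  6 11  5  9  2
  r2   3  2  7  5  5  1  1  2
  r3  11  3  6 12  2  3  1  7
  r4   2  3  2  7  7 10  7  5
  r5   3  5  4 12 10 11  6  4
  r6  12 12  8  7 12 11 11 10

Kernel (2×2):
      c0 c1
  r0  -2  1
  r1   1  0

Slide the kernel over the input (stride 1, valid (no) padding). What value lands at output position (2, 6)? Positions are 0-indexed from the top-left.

1

The receptive field on the input at this output position is [1 2 / 1 7]. Elementwise product with the kernel and sum: 1·-2 + 2·1 + 1·1.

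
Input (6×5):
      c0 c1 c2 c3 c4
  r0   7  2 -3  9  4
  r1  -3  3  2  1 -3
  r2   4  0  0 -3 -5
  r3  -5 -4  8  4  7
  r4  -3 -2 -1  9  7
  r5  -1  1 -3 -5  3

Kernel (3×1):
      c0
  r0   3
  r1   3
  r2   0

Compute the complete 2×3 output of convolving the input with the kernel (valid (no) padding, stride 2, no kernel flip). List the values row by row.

12 -3 3
-3 24 6

Output[0,0]: The receptive field on the input at this output position is [7 / -3 / 4]. Elementwise product with the kernel and sum: 7·3 + -3·3.
Output[0,1]: The receptive field on the input at this output position is [-3 / 2 / 0]. Elementwise product with the kernel and sum: -3·3 + 2·3.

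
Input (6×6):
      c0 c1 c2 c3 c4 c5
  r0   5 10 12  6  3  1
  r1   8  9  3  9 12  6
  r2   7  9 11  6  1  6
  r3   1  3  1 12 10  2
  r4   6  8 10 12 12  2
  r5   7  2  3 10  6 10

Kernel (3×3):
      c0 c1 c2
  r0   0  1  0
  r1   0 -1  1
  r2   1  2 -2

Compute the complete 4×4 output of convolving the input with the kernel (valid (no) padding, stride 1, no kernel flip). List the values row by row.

Output[0,0]: The receptive field on the input at this output position is [5 10 12 / 8 9 3 / 7 9 11]. Elementwise product with the kernel and sum: 10·1 + 9·-1 + 3·1 + 7·1 + 9·2 + 11·-2.

7 37 30 -7
16 -21 9 45
9 26 14 25
10 -9 23 2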